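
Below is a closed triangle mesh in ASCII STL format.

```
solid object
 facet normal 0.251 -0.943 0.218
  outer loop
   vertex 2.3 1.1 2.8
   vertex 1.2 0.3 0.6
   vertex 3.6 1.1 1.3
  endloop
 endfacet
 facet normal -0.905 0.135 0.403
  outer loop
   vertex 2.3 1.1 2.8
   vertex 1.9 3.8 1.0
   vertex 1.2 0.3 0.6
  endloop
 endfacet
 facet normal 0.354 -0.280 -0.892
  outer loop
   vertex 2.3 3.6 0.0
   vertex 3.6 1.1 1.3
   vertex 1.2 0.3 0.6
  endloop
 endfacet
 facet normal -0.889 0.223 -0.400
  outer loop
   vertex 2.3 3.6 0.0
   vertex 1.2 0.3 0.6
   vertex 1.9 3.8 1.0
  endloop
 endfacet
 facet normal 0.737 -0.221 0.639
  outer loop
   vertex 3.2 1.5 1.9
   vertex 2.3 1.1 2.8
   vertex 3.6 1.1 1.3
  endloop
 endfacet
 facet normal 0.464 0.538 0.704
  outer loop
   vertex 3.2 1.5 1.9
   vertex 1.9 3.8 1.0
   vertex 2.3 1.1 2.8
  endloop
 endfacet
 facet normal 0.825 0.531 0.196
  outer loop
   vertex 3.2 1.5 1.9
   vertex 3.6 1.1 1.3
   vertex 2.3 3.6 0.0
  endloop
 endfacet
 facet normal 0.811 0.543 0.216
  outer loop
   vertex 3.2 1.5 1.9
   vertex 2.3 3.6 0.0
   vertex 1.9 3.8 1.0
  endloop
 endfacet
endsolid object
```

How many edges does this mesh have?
12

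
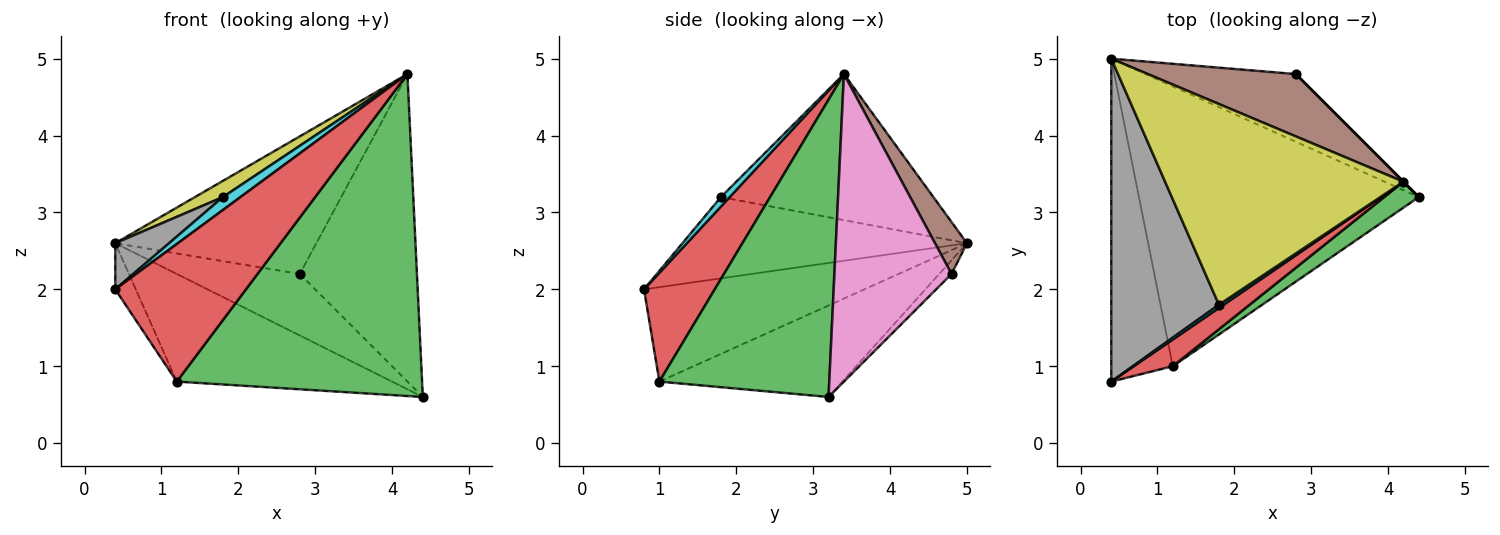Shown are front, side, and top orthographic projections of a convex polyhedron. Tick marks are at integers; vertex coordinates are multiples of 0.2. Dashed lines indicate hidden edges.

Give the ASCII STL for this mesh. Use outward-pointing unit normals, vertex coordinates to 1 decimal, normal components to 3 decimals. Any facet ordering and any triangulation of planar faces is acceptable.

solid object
 facet normal -0.292 0.343 -0.893
  outer loop
   vertex 1.2 1.0 0.8
   vertex 0.4 5.0 2.6
   vertex 4.4 3.2 0.6
  endloop
 endfacet
 facet normal -0.835 0.078 -0.544
  outer loop
   vertex 1.2 1.0 0.8
   vertex 0.4 0.8 2.0
   vertex 0.4 5.0 2.6
  endloop
 endfacet
 facet normal 0.568 -0.820 0.066
  outer loop
   vertex 1.2 1.0 0.8
   vertex 4.4 3.2 0.6
   vertex 4.2 3.4 4.8
  endloop
 endfacet
 facet normal 0.469 -0.867 0.168
  outer loop
   vertex 1.2 1.0 0.8
   vertex 4.2 3.4 4.8
   vertex 0.4 0.8 2.0
  endloop
 endfacet
 facet normal -0.067 0.671 -0.738
  outer loop
   vertex 2.8 4.8 2.2
   vertex 4.4 3.2 0.6
   vertex 0.4 5.0 2.6
  endloop
 endfacet
 facet normal 0.143 0.902 0.408
  outer loop
   vertex 2.8 4.8 2.2
   vertex 0.4 5.0 2.6
   vertex 4.2 3.4 4.8
  endloop
 endfacet
 facet normal 0.707 0.707 0.000
  outer loop
   vertex 2.8 4.8 2.2
   vertex 4.2 3.4 4.8
   vertex 4.4 3.2 0.6
  endloop
 endfacet
 facet normal -0.599 -0.113 0.793
  outer loop
   vertex 1.8 1.8 3.2
   vertex 0.4 5.0 2.6
   vertex 0.4 0.8 2.0
  endloop
 endfacet
 facet normal -0.521 -0.069 0.851
  outer loop
   vertex 1.8 1.8 3.2
   vertex 4.2 3.4 4.8
   vertex 0.4 5.0 2.6
  endloop
 endfacet
 facet normal 0.436 -0.873 0.218
  outer loop
   vertex 1.8 1.8 3.2
   vertex 0.4 0.8 2.0
   vertex 4.2 3.4 4.8
  endloop
 endfacet
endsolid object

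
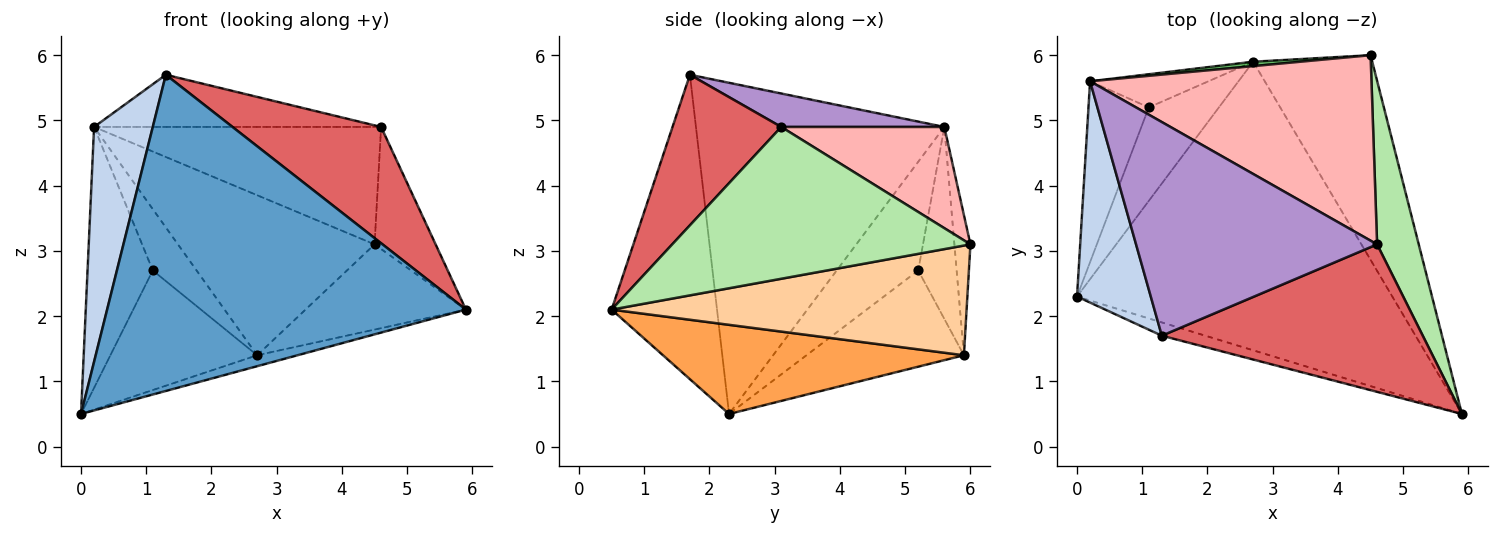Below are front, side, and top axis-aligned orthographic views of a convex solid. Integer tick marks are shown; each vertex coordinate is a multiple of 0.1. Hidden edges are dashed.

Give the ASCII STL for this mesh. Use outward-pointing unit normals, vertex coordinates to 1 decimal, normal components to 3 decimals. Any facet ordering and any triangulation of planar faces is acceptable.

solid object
 facet normal -0.282 -0.959 -0.040
  outer loop
   vertex 1.3 1.7 5.7
   vertex 0.0 2.3 0.5
   vertex 5.9 0.5 2.1
  endloop
 endfacet
 facet normal -0.951 -0.225 0.212
  outer loop
   vertex 0.2 5.6 4.9
   vertex 0.0 2.3 0.5
   vertex 1.3 1.7 5.7
  endloop
 endfacet
 facet normal 0.272 0.036 -0.962
  outer loop
   vertex 2.7 5.9 1.4
   vertex 5.9 0.5 2.1
   vertex 0.0 2.3 0.5
  endloop
 endfacet
 facet normal 0.648 0.293 -0.703
  outer loop
   vertex 2.7 5.9 1.4
   vertex 4.5 6.0 3.1
   vertex 5.9 0.5 2.1
  endloop
 endfacet
 facet normal -0.081 0.996 0.027
  outer loop
   vertex 2.7 5.9 1.4
   vertex 0.2 5.6 4.9
   vertex 4.5 6.0 3.1
  endloop
 endfacet
 facet normal 0.946 0.194 0.259
  outer loop
   vertex 4.6 3.1 4.9
   vertex 5.9 0.5 2.1
   vertex 4.5 6.0 3.1
  endloop
 endfacet
 facet normal 0.413 -0.564 0.715
  outer loop
   vertex 4.6 3.1 4.9
   vertex 1.3 1.7 5.7
   vertex 5.9 0.5 2.1
  endloop
 endfacet
 facet normal 0.291 0.512 0.808
  outer loop
   vertex 4.6 3.1 4.9
   vertex 4.5 6.0 3.1
   vertex 0.2 5.6 4.9
  endloop
 endfacet
 facet normal 0.134 0.235 0.963
  outer loop
   vertex 4.6 3.1 4.9
   vertex 0.2 5.6 4.9
   vertex 1.3 1.7 5.7
  endloop
 endfacet
 facet normal -0.717 0.573 -0.397
  outer loop
   vertex 1.1 5.2 2.7
   vertex 0.0 2.3 0.5
   vertex 0.2 5.6 4.9
  endloop
 endfacet
 facet normal -0.645 0.602 -0.470
  outer loop
   vertex 1.1 5.2 2.7
   vertex 2.7 5.9 1.4
   vertex 0.0 2.3 0.5
  endloop
 endfacet
 facet normal -0.611 0.697 -0.376
  outer loop
   vertex 1.1 5.2 2.7
   vertex 0.2 5.6 4.9
   vertex 2.7 5.9 1.4
  endloop
 endfacet
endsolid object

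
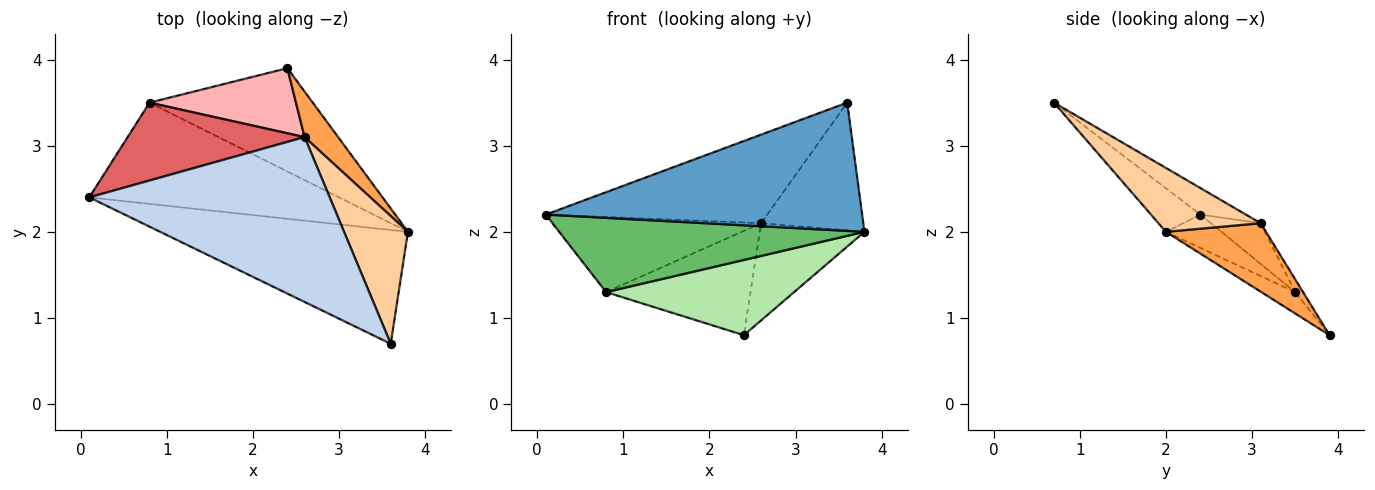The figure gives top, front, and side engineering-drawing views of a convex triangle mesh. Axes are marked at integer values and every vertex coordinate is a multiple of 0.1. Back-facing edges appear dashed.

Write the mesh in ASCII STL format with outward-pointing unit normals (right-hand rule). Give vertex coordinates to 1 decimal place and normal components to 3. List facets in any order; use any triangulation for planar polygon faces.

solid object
 facet normal -0.116 -0.743 -0.659
  outer loop
   vertex 3.6 0.7 3.5
   vertex 0.1 2.4 2.2
   vertex 3.8 2.0 2.0
  endloop
 endfacet
 facet normal -0.097 0.471 0.877
  outer loop
   vertex 2.6 3.1 2.1
   vertex 0.1 2.4 2.2
   vertex 3.6 0.7 3.5
  endloop
 endfacet
 facet normal 0.654 0.685 0.321
  outer loop
   vertex 2.6 3.1 2.1
   vertex 3.8 2.0 2.0
   vertex 2.4 3.9 0.8
  endloop
 endfacet
 facet normal 0.577 0.577 0.577
  outer loop
   vertex 2.6 3.1 2.1
   vertex 3.6 0.7 3.5
   vertex 3.8 2.0 2.0
  endloop
 endfacet
 facet normal -0.107 -0.588 -0.802
  outer loop
   vertex 0.8 3.5 1.3
   vertex 3.8 2.0 2.0
   vertex 0.1 2.4 2.2
  endloop
 endfacet
 facet normal -0.105 -0.585 -0.804
  outer loop
   vertex 0.8 3.5 1.3
   vertex 2.4 3.9 0.8
   vertex 3.8 2.0 2.0
  endloop
 endfacet
 facet normal -0.163 0.685 0.710
  outer loop
   vertex 0.8 3.5 1.3
   vertex 0.1 2.4 2.2
   vertex 2.6 3.1 2.1
  endloop
 endfacet
 facet normal -0.047 0.848 0.529
  outer loop
   vertex 0.8 3.5 1.3
   vertex 2.6 3.1 2.1
   vertex 2.4 3.9 0.8
  endloop
 endfacet
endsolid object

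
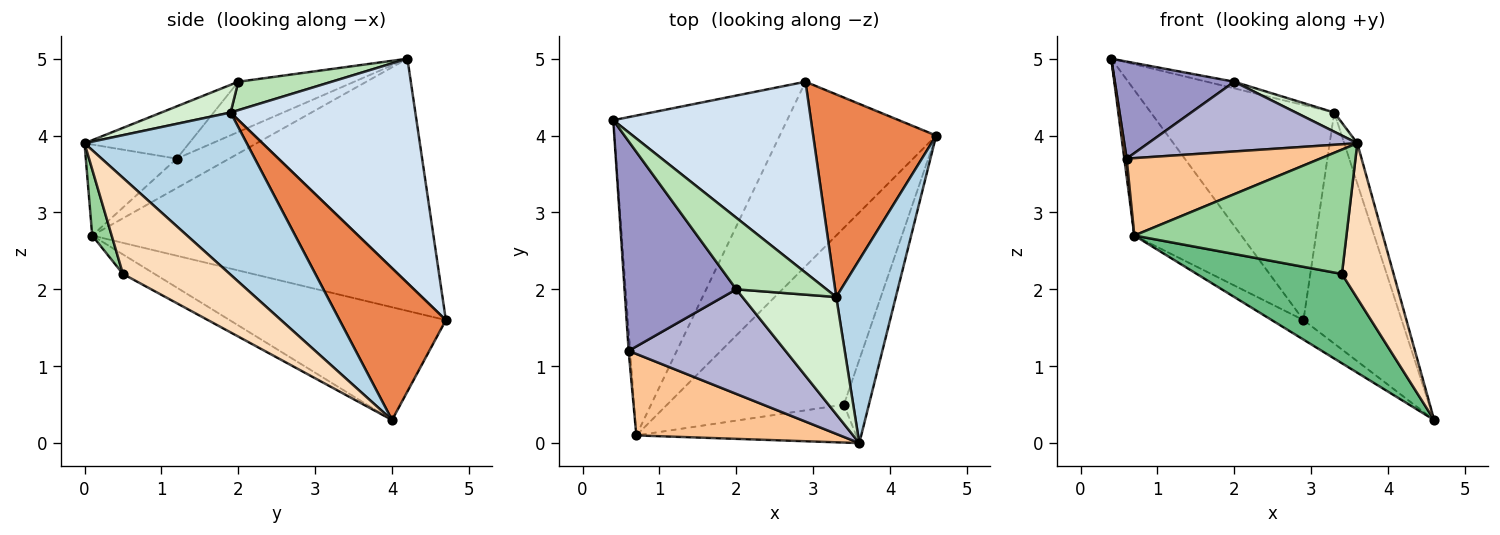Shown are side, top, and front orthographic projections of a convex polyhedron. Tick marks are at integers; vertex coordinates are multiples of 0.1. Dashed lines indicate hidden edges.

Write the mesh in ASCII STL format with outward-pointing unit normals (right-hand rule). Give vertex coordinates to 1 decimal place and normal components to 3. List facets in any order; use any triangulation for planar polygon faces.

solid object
 facet normal -0.797 0.250 -0.549
  outer loop
   vertex 0.7 0.1 2.7
   vertex 0.4 4.2 5.0
   vertex 2.9 4.7 1.6
  endloop
 endfacet
 facet normal -0.583 0.085 -0.808
  outer loop
   vertex 0.7 0.1 2.7
   vertex 2.9 4.7 1.6
   vertex 4.6 4.0 0.3
  endloop
 endfacet
 facet normal 0.936 0.075 0.344
  outer loop
   vertex 3.3 1.9 4.3
   vertex 3.6 0.0 3.9
   vertex 4.6 4.0 0.3
  endloop
 endfacet
 facet normal 0.602 0.597 0.530
  outer loop
   vertex 3.3 1.9 4.3
   vertex 2.9 4.7 1.6
   vertex 0.4 4.2 5.0
  endloop
 endfacet
 facet normal 0.631 0.583 0.511
  outer loop
   vertex 3.3 1.9 4.3
   vertex 4.6 4.0 0.3
   vertex 2.9 4.7 1.6
  endloop
 endfacet
 facet normal -0.998 -0.044 -0.051
  outer loop
   vertex 0.6 1.2 3.7
   vertex 0.4 4.2 5.0
   vertex 0.7 0.1 2.7
  endloop
 endfacet
 facet normal -0.308 -0.655 0.690
  outer loop
   vertex 0.6 1.2 3.7
   vertex 0.7 0.1 2.7
   vertex 3.6 0.0 3.9
  endloop
 endfacet
 facet normal 0.876 -0.424 -0.228
  outer loop
   vertex 3.4 0.5 2.2
   vertex 4.6 4.0 0.3
   vertex 3.6 0.0 3.9
  endloop
 endfacet
 facet normal -0.098 -0.449 -0.888
  outer loop
   vertex 3.4 0.5 2.2
   vertex 0.7 0.1 2.7
   vertex 4.6 4.0 0.3
  endloop
 endfacet
 facet normal 0.087 -0.953 -0.291
  outer loop
   vertex 3.4 0.5 2.2
   vertex 3.6 0.0 3.9
   vertex 0.7 0.1 2.7
  endloop
 endfacet
 facet normal 0.299 0.088 0.950
  outer loop
   vertex 2.0 2.0 4.7
   vertex 3.3 1.9 4.3
   vertex 0.4 4.2 5.0
  endloop
 endfacet
 facet normal 0.280 -0.155 0.947
  outer loop
   vertex 2.0 2.0 4.7
   vertex 3.6 0.0 3.9
   vertex 3.3 1.9 4.3
  endloop
 endfacet
 facet normal -0.378 -0.389 0.840
  outer loop
   vertex 2.0 2.0 4.7
   vertex 0.4 4.2 5.0
   vertex 0.6 1.2 3.7
  endloop
 endfacet
 facet normal -0.267 -0.535 0.802
  outer loop
   vertex 2.0 2.0 4.7
   vertex 0.6 1.2 3.7
   vertex 3.6 0.0 3.9
  endloop
 endfacet
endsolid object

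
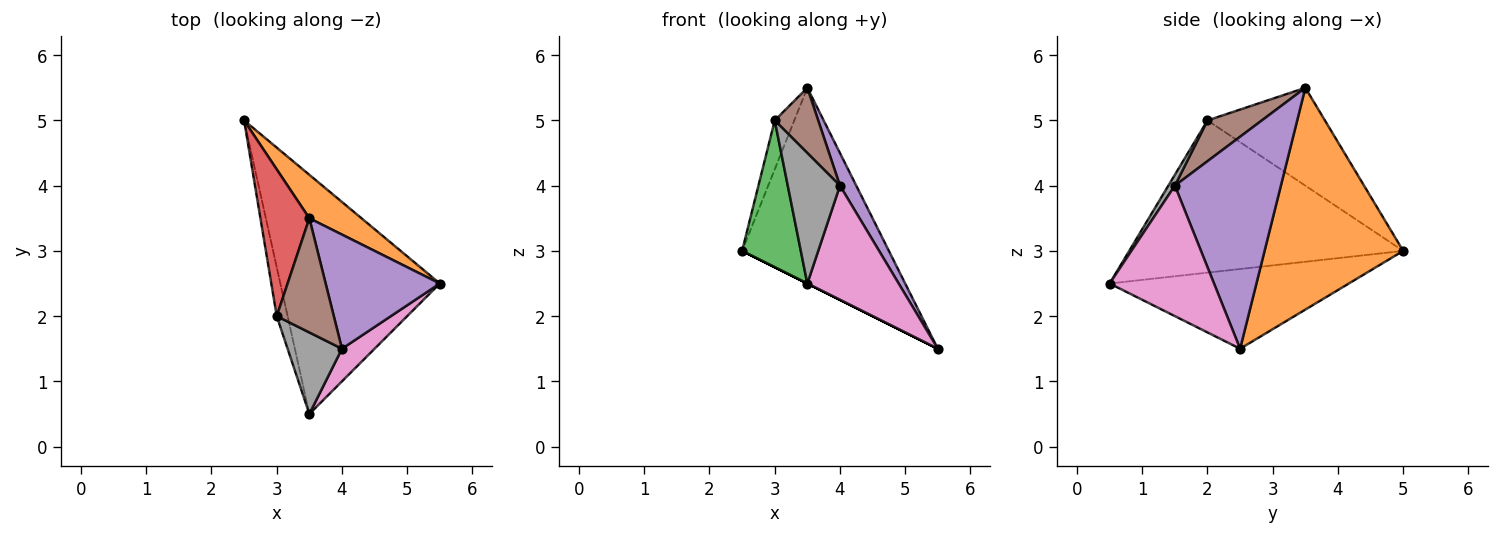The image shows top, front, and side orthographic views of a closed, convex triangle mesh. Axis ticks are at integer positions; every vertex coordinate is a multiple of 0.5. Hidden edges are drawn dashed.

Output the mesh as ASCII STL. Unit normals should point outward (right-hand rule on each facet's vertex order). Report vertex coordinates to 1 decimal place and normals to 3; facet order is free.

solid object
 facet normal -0.447 0.000 -0.894
  outer loop
   vertex 3.5 0.5 2.5
   vertex 2.5 5.0 3.0
   vertex 5.5 2.5 1.5
  endloop
 endfacet
 facet normal 0.678 0.718 0.159
  outer loop
   vertex 3.5 3.5 5.5
   vertex 5.5 2.5 1.5
   vertex 2.5 5.0 3.0
  endloop
 endfacet
 facet normal -0.975 -0.209 -0.070
  outer loop
   vertex 3.0 2.0 5.0
   vertex 2.5 5.0 3.0
   vertex 3.5 0.5 2.5
  endloop
 endfacet
 facet normal -0.885 0.147 0.442
  outer loop
   vertex 3.0 2.0 5.0
   vertex 3.5 3.5 5.5
   vertex 2.5 5.0 3.0
  endloop
 endfacet
 facet normal 0.873 -0.134 0.470
  outer loop
   vertex 4.0 1.5 4.0
   vertex 5.5 2.5 1.5
   vertex 3.5 3.5 5.5
  endloop
 endfacet
 facet normal 0.527 -0.422 0.738
  outer loop
   vertex 4.0 1.5 4.0
   vertex 3.5 3.5 5.5
   vertex 3.0 2.0 5.0
  endloop
 endfacet
 facet normal 0.740 -0.647 0.185
  outer loop
   vertex 4.0 1.5 4.0
   vertex 3.5 0.5 2.5
   vertex 5.5 2.5 1.5
  endloop
 endfacet
 facet normal 0.105 -0.843 0.527
  outer loop
   vertex 4.0 1.5 4.0
   vertex 3.0 2.0 5.0
   vertex 3.5 0.5 2.5
  endloop
 endfacet
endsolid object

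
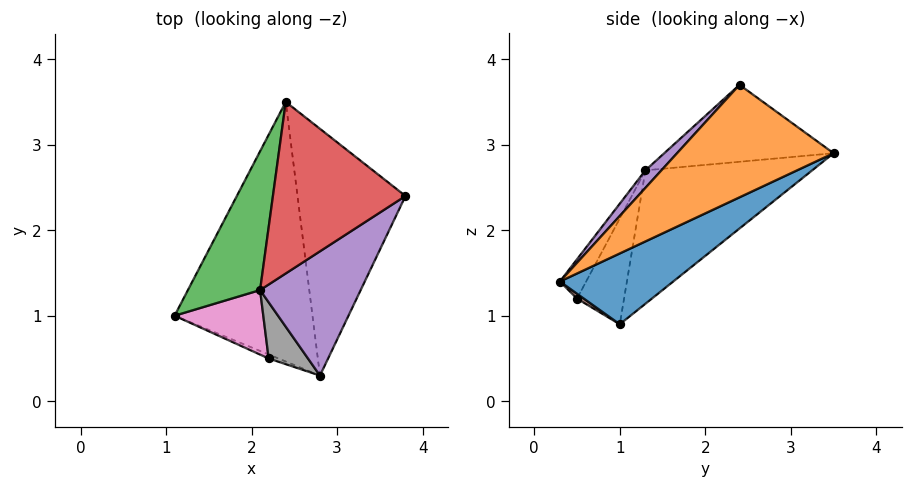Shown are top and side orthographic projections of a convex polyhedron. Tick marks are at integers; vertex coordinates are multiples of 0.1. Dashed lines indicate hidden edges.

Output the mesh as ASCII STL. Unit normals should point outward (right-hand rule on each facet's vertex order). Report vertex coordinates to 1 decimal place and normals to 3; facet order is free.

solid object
 facet normal 0.413 0.428 -0.804
  outer loop
   vertex 2.8 0.3 1.4
   vertex 1.1 1.0 0.9
   vertex 2.4 3.5 2.9
  endloop
 endfacet
 facet normal 0.666 0.383 -0.640
  outer loop
   vertex 2.8 0.3 1.4
   vertex 2.4 3.5 2.9
   vertex 3.8 2.4 3.7
  endloop
 endfacet
 facet normal -0.877 0.076 0.474
  outer loop
   vertex 2.1 1.3 2.7
   vertex 2.4 3.5 2.9
   vertex 1.1 1.0 0.9
  endloop
 endfacet
 facet normal -0.502 -0.010 0.865
  outer loop
   vertex 2.1 1.3 2.7
   vertex 3.8 2.4 3.7
   vertex 2.4 3.5 2.9
  endloop
 endfacet
 facet normal 0.112 -0.758 0.643
  outer loop
   vertex 2.1 1.3 2.7
   vertex 2.8 0.3 1.4
   vertex 3.8 2.4 3.7
  endloop
 endfacet
 facet normal 0.408 0.408 -0.816
  outer loop
   vertex 2.2 0.5 1.2
   vertex 1.1 1.0 0.9
   vertex 2.8 0.3 1.4
  endloop
 endfacet
 facet normal -0.467 -0.793 0.392
  outer loop
   vertex 2.2 0.5 1.2
   vertex 2.1 1.3 2.7
   vertex 1.1 1.0 0.9
  endloop
 endfacet
 facet normal -0.408 -0.816 0.408
  outer loop
   vertex 2.2 0.5 1.2
   vertex 2.8 0.3 1.4
   vertex 2.1 1.3 2.7
  endloop
 endfacet
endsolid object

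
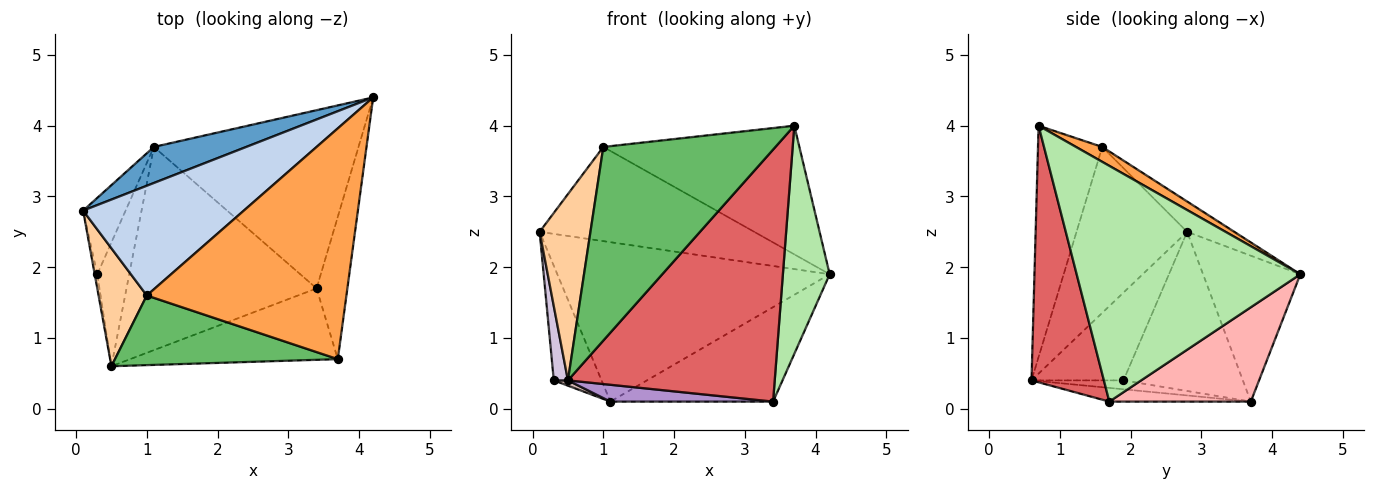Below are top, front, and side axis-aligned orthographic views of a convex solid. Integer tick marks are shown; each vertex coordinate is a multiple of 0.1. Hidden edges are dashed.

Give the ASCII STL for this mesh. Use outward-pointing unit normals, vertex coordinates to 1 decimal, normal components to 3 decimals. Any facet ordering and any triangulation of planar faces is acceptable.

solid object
 facet normal -0.329 0.921 0.208
  outer loop
   vertex 1.1 3.7 0.1
   vertex 0.1 2.8 2.5
   vertex 4.2 4.4 1.9
  endloop
 endfacet
 facet normal -0.142 0.645 0.751
  outer loop
   vertex 1.0 1.6 3.7
   vertex 4.2 4.4 1.9
   vertex 0.1 2.8 2.5
  endloop
 endfacet
 facet normal 0.065 0.486 0.872
  outer loop
   vertex 1.0 1.6 3.7
   vertex 3.7 0.7 4.0
   vertex 4.2 4.4 1.9
  endloop
 endfacet
 facet normal -0.879 -0.404 0.255
  outer loop
   vertex 1.0 1.6 3.7
   vertex 0.1 2.8 2.5
   vertex 0.5 0.6 0.4
  endloop
 endfacet
 facet normal -0.331 -0.888 0.319
  outer loop
   vertex 1.0 1.6 3.7
   vertex 0.5 0.6 0.4
   vertex 3.7 0.7 4.0
  endloop
 endfacet
 facet normal 0.971 -0.203 -0.127
  outer loop
   vertex 3.4 1.7 0.1
   vertex 4.2 4.4 1.9
   vertex 3.7 0.7 4.0
  endloop
 endfacet
 facet normal 0.319 -0.912 -0.258
  outer loop
   vertex 3.4 1.7 0.1
   vertex 3.7 0.7 4.0
   vertex 0.5 0.6 0.4
  endloop
 endfacet
 facet normal 0.377 0.434 -0.818
  outer loop
   vertex 3.4 1.7 0.1
   vertex 1.1 3.7 0.1
   vertex 4.2 4.4 1.9
  endloop
 endfacet
 facet normal -0.072 -0.082 -0.994
  outer loop
   vertex 3.4 1.7 0.1
   vertex 0.5 0.6 0.4
   vertex 1.1 3.7 0.1
  endloop
 endfacet
 facet normal -0.988 -0.152 -0.029
  outer loop
   vertex 0.3 1.9 0.4
   vertex 0.5 0.6 0.4
   vertex 0.1 2.8 2.5
  endloop
 endfacet
 facet normal -0.901 0.361 -0.240
  outer loop
   vertex 0.3 1.9 0.4
   vertex 0.1 2.8 2.5
   vertex 1.1 3.7 0.1
  endloop
 endfacet
 facet normal -0.268 -0.041 -0.963
  outer loop
   vertex 0.3 1.9 0.4
   vertex 1.1 3.7 0.1
   vertex 0.5 0.6 0.4
  endloop
 endfacet
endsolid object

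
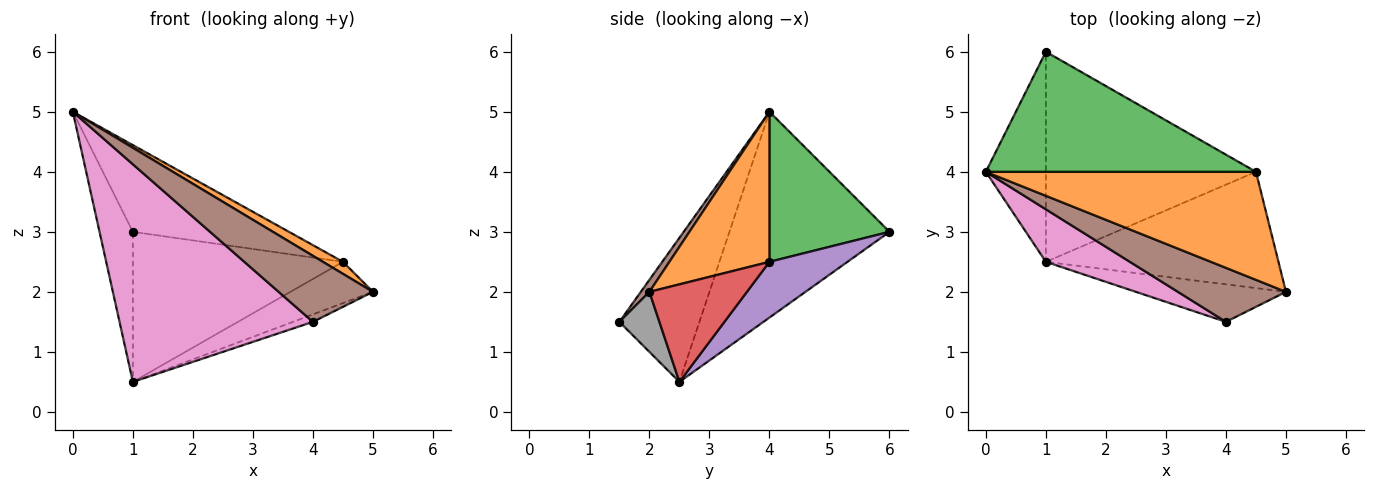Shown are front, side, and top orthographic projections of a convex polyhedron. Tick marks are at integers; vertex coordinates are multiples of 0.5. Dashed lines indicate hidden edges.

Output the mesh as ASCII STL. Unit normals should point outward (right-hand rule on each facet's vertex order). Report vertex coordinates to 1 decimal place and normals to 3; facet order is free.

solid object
 facet normal -0.941 0.196 -0.275
  outer loop
   vertex 1.0 2.5 0.5
   vertex 0.0 4.0 5.0
   vertex 1.0 6.0 3.0
  endloop
 endfacet
 facet normal 0.483 -0.097 0.870
  outer loop
   vertex 4.5 4.0 2.5
   vertex 0.0 4.0 5.0
   vertex 5.0 2.0 2.0
  endloop
 endfacet
 facet normal 0.411 0.534 0.739
  outer loop
   vertex 4.5 4.0 2.5
   vertex 1.0 6.0 3.0
   vertex 0.0 4.0 5.0
  endloop
 endfacet
 facet normal 0.368 0.311 -0.876
  outer loop
   vertex 4.5 4.0 2.5
   vertex 5.0 2.0 2.0
   vertex 1.0 2.5 0.5
  endloop
 endfacet
 facet normal 0.211 0.568 -0.795
  outer loop
   vertex 4.5 4.0 2.5
   vertex 1.0 2.5 0.5
   vertex 1.0 6.0 3.0
  endloop
 endfacet
 facet normal 0.070 -0.772 0.632
  outer loop
   vertex 4.0 1.5 1.5
   vertex 5.0 2.0 2.0
   vertex 0.0 4.0 5.0
  endloop
 endfacet
 facet normal -0.373 -0.902 0.218
  outer loop
   vertex 4.0 1.5 1.5
   vertex 0.0 4.0 5.0
   vertex 1.0 2.5 0.5
  endloop
 endfacet
 facet normal 0.365 0.183 -0.913
  outer loop
   vertex 4.0 1.5 1.5
   vertex 1.0 2.5 0.5
   vertex 5.0 2.0 2.0
  endloop
 endfacet
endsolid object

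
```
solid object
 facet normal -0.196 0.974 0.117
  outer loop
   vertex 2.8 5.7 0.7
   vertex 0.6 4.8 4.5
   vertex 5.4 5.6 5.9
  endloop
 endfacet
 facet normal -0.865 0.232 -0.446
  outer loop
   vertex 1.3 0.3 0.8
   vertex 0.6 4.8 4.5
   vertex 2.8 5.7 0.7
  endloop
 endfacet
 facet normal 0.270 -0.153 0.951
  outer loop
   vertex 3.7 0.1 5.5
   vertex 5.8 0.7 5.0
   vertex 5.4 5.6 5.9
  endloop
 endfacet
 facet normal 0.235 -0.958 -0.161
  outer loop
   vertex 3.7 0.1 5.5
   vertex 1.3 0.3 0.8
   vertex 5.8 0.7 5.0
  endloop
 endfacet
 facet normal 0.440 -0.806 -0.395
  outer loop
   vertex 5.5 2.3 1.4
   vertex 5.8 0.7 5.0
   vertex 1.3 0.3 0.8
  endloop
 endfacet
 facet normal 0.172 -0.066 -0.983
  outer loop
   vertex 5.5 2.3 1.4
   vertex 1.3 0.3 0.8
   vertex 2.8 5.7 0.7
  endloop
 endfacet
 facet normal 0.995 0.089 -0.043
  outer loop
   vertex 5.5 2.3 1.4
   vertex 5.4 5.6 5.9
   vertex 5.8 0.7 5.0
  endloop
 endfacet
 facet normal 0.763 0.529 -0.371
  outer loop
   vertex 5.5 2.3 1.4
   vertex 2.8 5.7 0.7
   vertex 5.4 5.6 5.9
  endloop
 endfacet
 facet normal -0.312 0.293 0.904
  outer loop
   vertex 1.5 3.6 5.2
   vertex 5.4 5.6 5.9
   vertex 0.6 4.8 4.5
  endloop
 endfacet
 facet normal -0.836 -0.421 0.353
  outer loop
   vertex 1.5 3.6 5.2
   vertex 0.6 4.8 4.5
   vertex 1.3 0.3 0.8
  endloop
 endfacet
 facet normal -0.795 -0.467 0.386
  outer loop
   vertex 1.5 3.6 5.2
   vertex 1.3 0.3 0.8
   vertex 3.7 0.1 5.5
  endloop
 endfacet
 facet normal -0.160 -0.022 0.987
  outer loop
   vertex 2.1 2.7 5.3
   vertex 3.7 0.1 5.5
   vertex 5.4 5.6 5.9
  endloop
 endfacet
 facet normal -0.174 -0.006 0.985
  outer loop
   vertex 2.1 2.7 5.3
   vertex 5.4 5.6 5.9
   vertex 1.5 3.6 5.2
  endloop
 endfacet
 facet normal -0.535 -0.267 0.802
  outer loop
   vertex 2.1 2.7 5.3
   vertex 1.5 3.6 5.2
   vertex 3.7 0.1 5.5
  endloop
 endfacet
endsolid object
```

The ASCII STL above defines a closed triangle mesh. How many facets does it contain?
14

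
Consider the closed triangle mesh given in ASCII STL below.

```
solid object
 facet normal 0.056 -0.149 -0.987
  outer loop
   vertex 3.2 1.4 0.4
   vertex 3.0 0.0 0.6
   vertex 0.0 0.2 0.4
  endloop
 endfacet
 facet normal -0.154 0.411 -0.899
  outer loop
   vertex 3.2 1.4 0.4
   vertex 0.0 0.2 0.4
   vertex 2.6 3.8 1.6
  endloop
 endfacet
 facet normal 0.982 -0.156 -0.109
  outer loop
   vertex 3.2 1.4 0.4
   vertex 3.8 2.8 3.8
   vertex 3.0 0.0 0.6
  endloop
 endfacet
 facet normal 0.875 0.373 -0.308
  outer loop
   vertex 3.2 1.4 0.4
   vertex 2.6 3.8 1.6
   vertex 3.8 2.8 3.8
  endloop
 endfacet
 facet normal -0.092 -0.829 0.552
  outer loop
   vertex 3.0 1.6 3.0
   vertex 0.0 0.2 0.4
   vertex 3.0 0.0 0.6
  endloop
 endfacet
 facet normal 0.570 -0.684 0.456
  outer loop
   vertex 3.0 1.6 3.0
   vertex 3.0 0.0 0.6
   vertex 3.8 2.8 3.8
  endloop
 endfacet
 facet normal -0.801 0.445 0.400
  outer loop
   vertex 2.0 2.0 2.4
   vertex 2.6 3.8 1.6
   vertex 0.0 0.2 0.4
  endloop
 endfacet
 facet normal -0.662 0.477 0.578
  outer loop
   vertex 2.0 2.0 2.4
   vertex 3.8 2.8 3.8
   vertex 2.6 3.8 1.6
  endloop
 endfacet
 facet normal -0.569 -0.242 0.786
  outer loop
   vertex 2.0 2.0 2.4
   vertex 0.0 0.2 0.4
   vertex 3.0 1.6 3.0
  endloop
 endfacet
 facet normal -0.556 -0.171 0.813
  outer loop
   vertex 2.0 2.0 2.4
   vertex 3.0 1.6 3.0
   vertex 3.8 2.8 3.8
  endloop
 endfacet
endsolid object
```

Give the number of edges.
15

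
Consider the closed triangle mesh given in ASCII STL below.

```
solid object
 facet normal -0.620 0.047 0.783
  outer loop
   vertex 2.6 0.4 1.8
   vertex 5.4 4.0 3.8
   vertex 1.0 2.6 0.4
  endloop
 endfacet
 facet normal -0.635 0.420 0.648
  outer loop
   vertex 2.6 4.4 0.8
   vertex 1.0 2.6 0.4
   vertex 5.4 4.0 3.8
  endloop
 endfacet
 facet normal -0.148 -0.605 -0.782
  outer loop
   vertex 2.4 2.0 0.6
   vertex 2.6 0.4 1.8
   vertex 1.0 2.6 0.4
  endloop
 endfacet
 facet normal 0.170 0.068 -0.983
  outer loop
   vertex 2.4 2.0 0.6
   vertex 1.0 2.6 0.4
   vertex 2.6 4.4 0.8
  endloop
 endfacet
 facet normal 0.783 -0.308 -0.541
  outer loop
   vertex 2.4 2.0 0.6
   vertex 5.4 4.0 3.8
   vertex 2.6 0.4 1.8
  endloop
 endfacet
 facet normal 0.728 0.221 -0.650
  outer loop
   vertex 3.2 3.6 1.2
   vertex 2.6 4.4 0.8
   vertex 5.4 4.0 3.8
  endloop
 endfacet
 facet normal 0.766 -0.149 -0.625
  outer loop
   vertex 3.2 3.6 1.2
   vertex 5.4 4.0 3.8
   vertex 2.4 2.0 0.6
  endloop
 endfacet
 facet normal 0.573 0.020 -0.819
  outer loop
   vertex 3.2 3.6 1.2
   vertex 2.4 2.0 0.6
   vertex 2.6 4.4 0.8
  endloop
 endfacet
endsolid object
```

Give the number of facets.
8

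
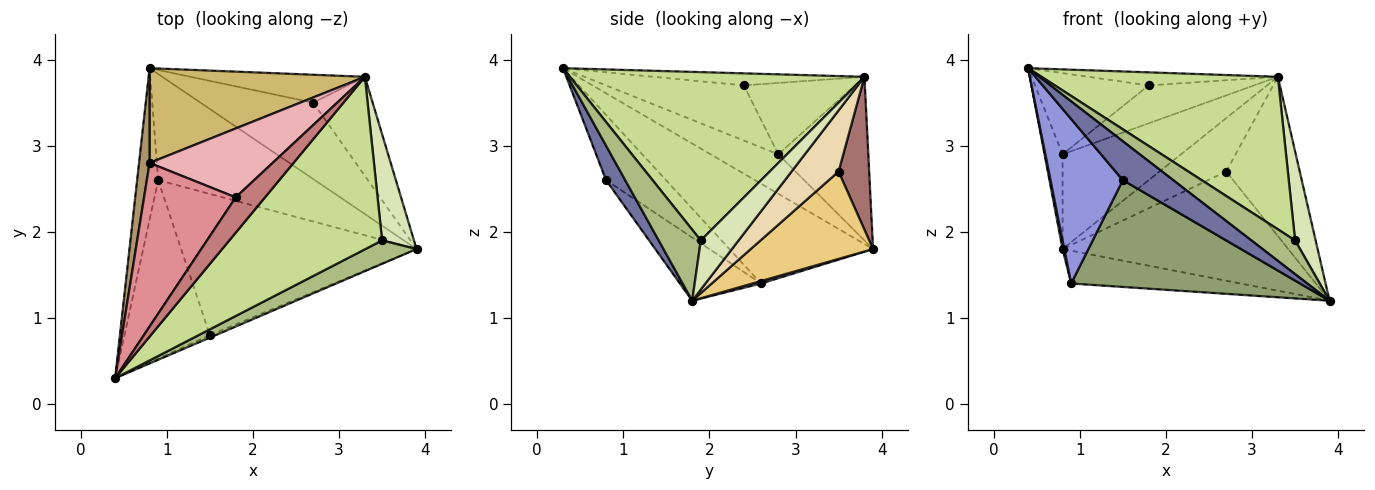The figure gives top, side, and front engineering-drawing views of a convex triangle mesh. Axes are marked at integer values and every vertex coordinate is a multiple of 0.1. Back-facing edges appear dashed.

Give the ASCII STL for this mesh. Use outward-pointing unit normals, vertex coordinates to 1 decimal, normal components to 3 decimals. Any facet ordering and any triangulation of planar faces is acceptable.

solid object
 facet normal 0.354 -0.933 -0.059
  outer loop
   vertex 1.5 0.8 2.6
   vertex 3.9 1.8 1.2
   vertex 0.4 0.3 3.9
  endloop
 endfacet
 facet normal -0.978 -0.012 -0.206
  outer loop
   vertex 0.9 2.6 1.4
   vertex 0.4 0.3 3.9
   vertex 0.8 3.9 1.8
  endloop
 endfacet
 facet normal -0.489 -0.591 -0.641
  outer loop
   vertex 0.9 2.6 1.4
   vertex 1.5 0.8 2.6
   vertex 0.4 0.3 3.9
  endloop
 endfacet
 facet normal 0.015 0.295 -0.955
  outer loop
   vertex 0.9 2.6 1.4
   vertex 0.8 3.9 1.8
   vertex 3.9 1.8 1.2
  endloop
 endfacet
 facet normal -0.209 -0.590 -0.780
  outer loop
   vertex 0.9 2.6 1.4
   vertex 3.9 1.8 1.2
   vertex 1.5 0.8 2.6
  endloop
 endfacet
 facet normal 0.621 -0.644 0.447
  outer loop
   vertex 3.5 1.9 1.9
   vertex 0.4 0.3 3.9
   vertex 3.9 1.8 1.2
  endloop
 endfacet
 facet normal 0.636 -0.511 0.578
  outer loop
   vertex 3.5 1.9 1.9
   vertex 3.3 3.8 3.8
   vertex 0.4 0.3 3.9
  endloop
 endfacet
 facet normal 0.763 -0.415 0.495
  outer loop
   vertex 3.5 1.9 1.9
   vertex 3.9 1.8 1.2
   vertex 3.3 3.8 3.8
  endloop
 endfacet
 facet normal -0.936 0.250 0.250
  outer loop
   vertex 0.8 2.8 2.9
   vertex 0.8 3.9 1.8
   vertex 0.4 0.3 3.9
  endloop
 endfacet
 facet normal -0.473 0.623 0.623
  outer loop
   vertex 0.8 2.8 2.9
   vertex 3.3 3.8 3.8
   vertex 0.8 3.9 1.8
  endloop
 endfacet
 facet normal 0.406 0.749 -0.524
  outer loop
   vertex 2.7 3.5 2.7
   vertex 3.9 1.8 1.2
   vertex 0.8 3.9 1.8
  endloop
 endfacet
 facet normal 0.477 0.746 -0.464
  outer loop
   vertex 2.7 3.5 2.7
   vertex 3.3 3.8 3.8
   vertex 3.9 1.8 1.2
  endloop
 endfacet
 facet normal 0.376 0.821 -0.429
  outer loop
   vertex 2.7 3.5 2.7
   vertex 0.8 3.9 1.8
   vertex 3.3 3.8 3.8
  endloop
 endfacet
 facet normal -0.360 0.324 0.875
  outer loop
   vertex 1.8 2.4 3.7
   vertex 0.4 0.3 3.9
   vertex 3.3 3.8 3.8
  endloop
 endfacet
 facet normal -0.474 0.391 0.789
  outer loop
   vertex 1.8 2.4 3.7
   vertex 0.8 2.8 2.9
   vertex 0.4 0.3 3.9
  endloop
 endfacet
 facet normal -0.453 0.430 0.781
  outer loop
   vertex 1.8 2.4 3.7
   vertex 3.3 3.8 3.8
   vertex 0.8 2.8 2.9
  endloop
 endfacet
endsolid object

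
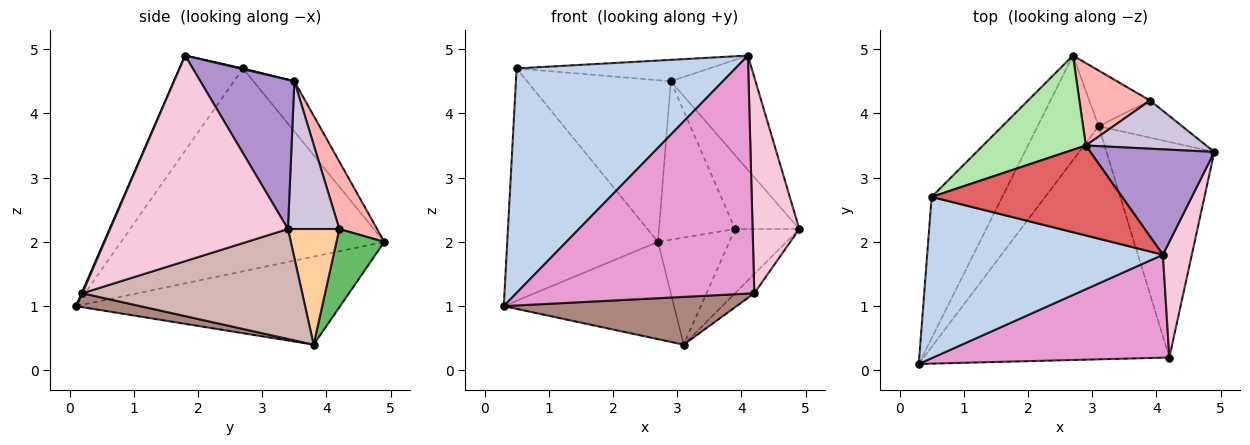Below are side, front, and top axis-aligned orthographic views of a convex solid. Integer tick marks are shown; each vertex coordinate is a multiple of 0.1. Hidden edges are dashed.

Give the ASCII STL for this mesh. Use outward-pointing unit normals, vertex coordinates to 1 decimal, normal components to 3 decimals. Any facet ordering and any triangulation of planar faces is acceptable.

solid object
 facet normal -0.831 0.476 -0.289
  outer loop
   vertex 0.5 2.7 4.7
   vertex 2.7 4.9 2.0
   vertex 0.3 0.1 1.0
  endloop
 endfacet
 facet normal -0.229 -0.791 0.568
  outer loop
   vertex 0.5 2.7 4.7
   vertex 0.3 0.1 1.0
   vertex 4.1 1.8 4.9
  endloop
 endfacet
 facet normal -0.726 0.468 -0.503
  outer loop
   vertex 3.1 3.8 0.4
   vertex 0.3 0.1 1.0
   vertex 2.7 4.9 2.0
  endloop
 endfacet
 facet normal 0.569 0.712 -0.411
  outer loop
   vertex 3.9 4.2 2.2
   vertex 4.9 3.4 2.2
   vertex 3.1 3.8 0.4
  endloop
 endfacet
 facet normal 0.511 0.763 -0.397
  outer loop
   vertex 3.9 4.2 2.2
   vertex 3.1 3.8 0.4
   vertex 2.7 4.9 2.0
  endloop
 endfacet
 facet normal -0.239 0.839 0.489
  outer loop
   vertex 2.9 3.5 4.5
   vertex 2.7 4.9 2.0
   vertex 0.5 2.7 4.7
  endloop
 endfacet
 facet normal 0.004 0.232 0.973
  outer loop
   vertex 2.9 3.5 4.5
   vertex 0.5 2.7 4.7
   vertex 4.1 1.8 4.9
  endloop
 endfacet
 facet normal 0.403 0.812 0.422
  outer loop
   vertex 2.9 3.5 4.5
   vertex 3.9 4.2 2.2
   vertex 2.7 4.9 2.0
  endloop
 endfacet
 facet normal 0.632 0.570 0.525
  outer loop
   vertex 2.9 3.5 4.5
   vertex 4.1 1.8 4.9
   vertex 4.9 3.4 2.2
  endloop
 endfacet
 facet normal 0.557 0.696 0.454
  outer loop
   vertex 2.9 3.5 4.5
   vertex 4.9 3.4 2.2
   vertex 3.9 4.2 2.2
  endloop
 endfacet
 facet normal 0.055 -0.200 -0.978
  outer loop
   vertex 4.2 0.2 1.2
   vertex 0.3 0.1 1.0
   vertex 3.1 3.8 0.4
  endloop
 endfacet
 facet normal 0.713 0.062 -0.699
  outer loop
   vertex 4.2 0.2 1.2
   vertex 3.1 3.8 0.4
   vertex 4.9 3.4 2.2
  endloop
 endfacet
 facet normal 0.003 -0.918 0.397
  outer loop
   vertex 4.2 0.2 1.2
   vertex 4.1 1.8 4.9
   vertex 0.3 0.1 1.0
  endloop
 endfacet
 facet normal 0.958 -0.252 0.135
  outer loop
   vertex 4.2 0.2 1.2
   vertex 4.9 3.4 2.2
   vertex 4.1 1.8 4.9
  endloop
 endfacet
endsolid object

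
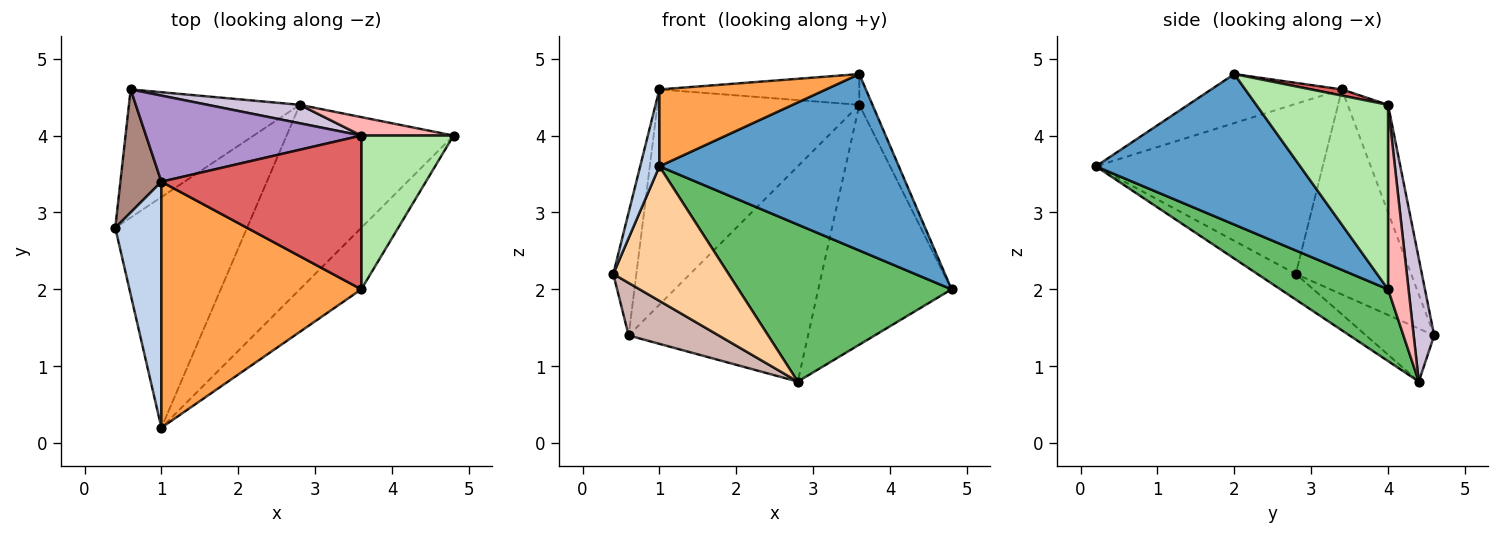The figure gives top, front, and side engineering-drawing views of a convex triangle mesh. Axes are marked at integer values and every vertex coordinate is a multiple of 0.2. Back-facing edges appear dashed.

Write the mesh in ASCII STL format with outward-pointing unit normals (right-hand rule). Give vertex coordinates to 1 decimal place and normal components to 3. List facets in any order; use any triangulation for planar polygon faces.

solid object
 facet normal 0.627 -0.735 -0.256
  outer loop
   vertex 3.6 2.0 4.8
   vertex 1.0 0.2 3.6
   vertex 4.8 4.0 2.0
  endloop
 endfacet
 facet normal -0.962 -0.082 0.261
  outer loop
   vertex 1.0 3.4 4.6
   vertex 0.4 2.8 2.2
   vertex 1.0 0.2 3.6
  endloop
 endfacet
 facet normal -0.228 -0.290 0.929
  outer loop
   vertex 1.0 3.4 4.6
   vertex 1.0 0.2 3.6
   vertex 3.6 2.0 4.8
  endloop
 endfacet
 facet normal -0.166 -0.497 -0.852
  outer loop
   vertex 2.8 4.4 0.8
   vertex 1.0 0.2 3.6
   vertex 0.4 2.8 2.2
  endloop
 endfacet
 facet normal 0.311 -0.616 -0.724
  outer loop
   vertex 2.8 4.4 0.8
   vertex 4.8 4.0 2.0
   vertex 1.0 0.2 3.6
  endloop
 endfacet
 facet normal 0.891 0.089 0.445
  outer loop
   vertex 3.6 4.0 4.4
   vertex 3.6 2.0 4.8
   vertex 4.8 4.0 2.0
  endloop
 endfacet
 facet normal 0.030 0.196 0.980
  outer loop
   vertex 3.6 4.0 4.4
   vertex 1.0 3.4 4.6
   vertex 3.6 2.0 4.8
  endloop
 endfacet
 facet normal 0.152 0.986 0.076
  outer loop
   vertex 3.6 4.0 4.4
   vertex 4.8 4.0 2.0
   vertex 2.8 4.4 0.8
  endloop
 endfacet
 facet normal -0.183 0.913 0.365
  outer loop
   vertex 0.6 4.6 1.4
   vertex 1.0 3.4 4.6
   vertex 3.6 4.0 4.4
  endloop
 endfacet
 facet normal 0.113 0.990 0.085
  outer loop
   vertex 0.6 4.6 1.4
   vertex 3.6 4.0 4.4
   vertex 2.8 4.4 0.8
  endloop
 endfacet
 facet normal -0.962 0.192 0.192
  outer loop
   vertex 0.6 4.6 1.4
   vertex 0.4 2.8 2.2
   vertex 1.0 3.4 4.6
  endloop
 endfacet
 facet normal -0.276 -0.365 -0.889
  outer loop
   vertex 0.6 4.6 1.4
   vertex 2.8 4.4 0.8
   vertex 0.4 2.8 2.2
  endloop
 endfacet
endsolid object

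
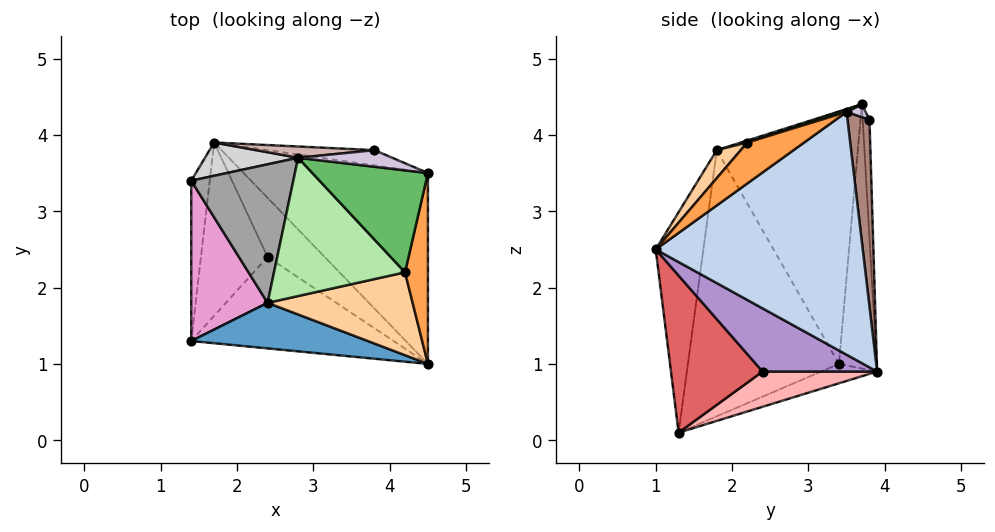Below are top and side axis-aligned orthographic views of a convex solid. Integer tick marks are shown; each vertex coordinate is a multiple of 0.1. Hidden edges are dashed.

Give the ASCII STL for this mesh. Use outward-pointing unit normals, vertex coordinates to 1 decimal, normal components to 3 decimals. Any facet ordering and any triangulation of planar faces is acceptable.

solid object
 facet normal -0.242 -0.951 0.194
  outer loop
   vertex 2.4 1.8 3.8
   vertex 1.4 1.3 0.1
   vertex 4.5 1.0 2.5
  endloop
 endfacet
 facet normal 0.730 0.399 -0.554
  outer loop
   vertex 1.7 3.9 0.9
   vertex 4.5 3.5 4.3
   vertex 4.5 1.0 2.5
  endloop
 endfacet
 facet normal 0.823 -0.332 0.461
  outer loop
   vertex 4.2 2.2 3.9
   vertex 4.5 1.0 2.5
   vertex 4.5 3.5 4.3
  endloop
 endfacet
 facet normal 0.128 -0.739 0.661
  outer loop
   vertex 4.2 2.2 3.9
   vertex 2.4 1.8 3.8
   vertex 4.5 1.0 2.5
  endloop
 endfacet
 facet normal 0.021 -0.298 0.954
  outer loop
   vertex 4.2 2.2 3.9
   vertex 4.5 3.5 4.3
   vertex 2.8 3.7 4.4
  endloop
 endfacet
 facet normal 0.015 -0.304 0.953
  outer loop
   vertex 4.2 2.2 3.9
   vertex 2.8 3.7 4.4
   vertex 2.4 1.8 3.8
  endloop
 endfacet
 facet normal 0.613 0.017 -0.790
  outer loop
   vertex 2.4 2.4 0.9
   vertex 4.5 1.0 2.5
   vertex 1.4 1.3 0.1
  endloop
 endfacet
 facet normal 0.457 0.213 -0.864
  outer loop
   vertex 2.4 2.4 0.9
   vertex 1.4 1.3 0.1
   vertex 1.7 3.9 0.9
  endloop
 endfacet
 facet normal 0.701 0.327 -0.634
  outer loop
   vertex 2.4 2.4 0.9
   vertex 1.7 3.9 0.9
   vertex 4.5 1.0 2.5
  endloop
 endfacet
 facet normal 0.113 0.541 0.834
  outer loop
   vertex 3.8 3.8 4.2
   vertex 2.8 3.7 4.4
   vertex 4.5 3.5 4.3
  endloop
 endfacet
 facet normal 0.411 0.881 -0.235
  outer loop
   vertex 3.8 3.8 4.2
   vertex 4.5 3.5 4.3
   vertex 1.7 3.9 0.9
  endloop
 endfacet
 facet normal -0.083 0.993 0.083
  outer loop
   vertex 3.8 3.8 4.2
   vertex 1.7 3.9 0.9
   vertex 2.8 3.7 4.4
  endloop
 endfacet
 facet normal -0.955 -0.117 0.274
  outer loop
   vertex 1.4 3.4 1.0
   vertex 1.4 1.3 0.1
   vertex 2.4 1.8 3.8
  endloop
 endfacet
 facet normal -0.694 0.284 -0.662
  outer loop
   vertex 1.4 3.4 1.0
   vertex 1.7 3.9 0.9
   vertex 1.4 1.3 0.1
  endloop
 endfacet
 facet normal -0.924 0.077 0.374
  outer loop
   vertex 1.4 3.4 1.0
   vertex 2.4 1.8 3.8
   vertex 2.8 3.7 4.4
  endloop
 endfacet
 facet normal -0.797 0.534 0.281
  outer loop
   vertex 1.4 3.4 1.0
   vertex 2.8 3.7 4.4
   vertex 1.7 3.9 0.9
  endloop
 endfacet
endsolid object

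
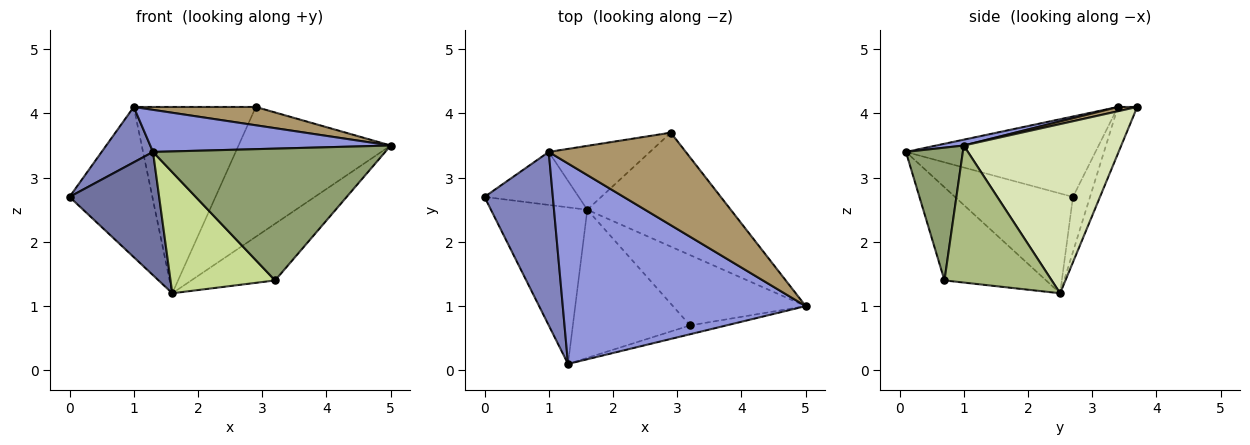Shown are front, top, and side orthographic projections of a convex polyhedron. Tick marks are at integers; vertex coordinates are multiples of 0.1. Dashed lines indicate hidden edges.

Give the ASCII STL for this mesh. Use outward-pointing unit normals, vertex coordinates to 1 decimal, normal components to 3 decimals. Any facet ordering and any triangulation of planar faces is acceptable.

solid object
 facet normal -0.631 -0.480 -0.609
  outer loop
   vertex 1.6 2.5 1.2
   vertex 1.3 0.1 3.4
   vertex 0.0 2.7 2.7
  endloop
 endfacet
 facet normal -0.746 -0.202 0.634
  outer loop
   vertex 1.0 3.4 4.1
   vertex 0.0 2.7 2.7
   vertex 1.3 0.1 3.4
  endloop
 endfacet
 facet normal 0.024 -0.205 0.978
  outer loop
   vertex 1.0 3.4 4.1
   vertex 1.3 0.1 3.4
   vertex 5.0 1.0 3.5
  endloop
 endfacet
 facet normal -0.191 0.926 -0.327
  outer loop
   vertex 1.0 3.4 4.1
   vertex 1.6 2.5 1.2
   vertex 0.0 2.7 2.7
  endloop
 endfacet
 facet normal 0.238 -0.969 -0.065
  outer loop
   vertex 3.2 0.7 1.4
   vertex 5.0 1.0 3.5
   vertex 1.3 0.1 3.4
  endloop
 endfacet
 facet normal 0.626 0.489 -0.607
  outer loop
   vertex 3.2 0.7 1.4
   vertex 1.6 2.5 1.2
   vertex 5.0 1.0 3.5
  endloop
 endfacet
 facet normal -0.524 -0.539 -0.659
  outer loop
   vertex 3.2 0.7 1.4
   vertex 1.3 0.1 3.4
   vertex 1.6 2.5 1.2
  endloop
 endfacet
 facet normal 0.614 0.593 -0.521
  outer loop
   vertex 2.9 3.7 4.1
   vertex 5.0 1.0 3.5
   vertex 1.6 2.5 1.2
  endloop
 endfacet
 facet normal 0.031 -0.194 0.981
  outer loop
   vertex 2.9 3.7 4.1
   vertex 1.0 3.4 4.1
   vertex 5.0 1.0 3.5
  endloop
 endfacet
 facet normal -0.148 0.936 -0.321
  outer loop
   vertex 2.9 3.7 4.1
   vertex 1.6 2.5 1.2
   vertex 1.0 3.4 4.1
  endloop
 endfacet
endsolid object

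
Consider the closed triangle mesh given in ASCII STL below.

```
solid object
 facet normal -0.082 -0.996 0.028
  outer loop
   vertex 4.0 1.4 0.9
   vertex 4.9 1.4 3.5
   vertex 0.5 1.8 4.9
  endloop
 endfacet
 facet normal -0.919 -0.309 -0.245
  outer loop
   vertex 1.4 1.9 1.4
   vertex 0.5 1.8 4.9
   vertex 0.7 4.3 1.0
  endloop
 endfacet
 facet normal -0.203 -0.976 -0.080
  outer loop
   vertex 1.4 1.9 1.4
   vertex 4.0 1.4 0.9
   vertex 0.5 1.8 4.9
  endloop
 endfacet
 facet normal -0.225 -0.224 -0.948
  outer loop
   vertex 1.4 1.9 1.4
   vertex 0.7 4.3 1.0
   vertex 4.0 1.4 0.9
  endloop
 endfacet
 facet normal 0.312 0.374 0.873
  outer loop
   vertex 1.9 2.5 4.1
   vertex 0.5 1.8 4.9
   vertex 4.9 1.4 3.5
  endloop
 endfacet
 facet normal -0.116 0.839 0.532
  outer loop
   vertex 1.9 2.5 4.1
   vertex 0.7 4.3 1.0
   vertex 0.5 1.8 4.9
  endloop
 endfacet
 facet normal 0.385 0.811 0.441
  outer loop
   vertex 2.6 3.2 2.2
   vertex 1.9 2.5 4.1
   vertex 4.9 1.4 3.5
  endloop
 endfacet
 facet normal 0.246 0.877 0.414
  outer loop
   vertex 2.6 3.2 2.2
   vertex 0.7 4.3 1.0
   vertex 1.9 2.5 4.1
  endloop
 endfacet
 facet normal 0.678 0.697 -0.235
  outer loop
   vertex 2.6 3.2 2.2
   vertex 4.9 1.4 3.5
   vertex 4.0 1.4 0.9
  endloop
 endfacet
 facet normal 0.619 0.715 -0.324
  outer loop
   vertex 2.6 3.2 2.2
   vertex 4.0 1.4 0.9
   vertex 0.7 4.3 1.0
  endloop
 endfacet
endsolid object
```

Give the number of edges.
15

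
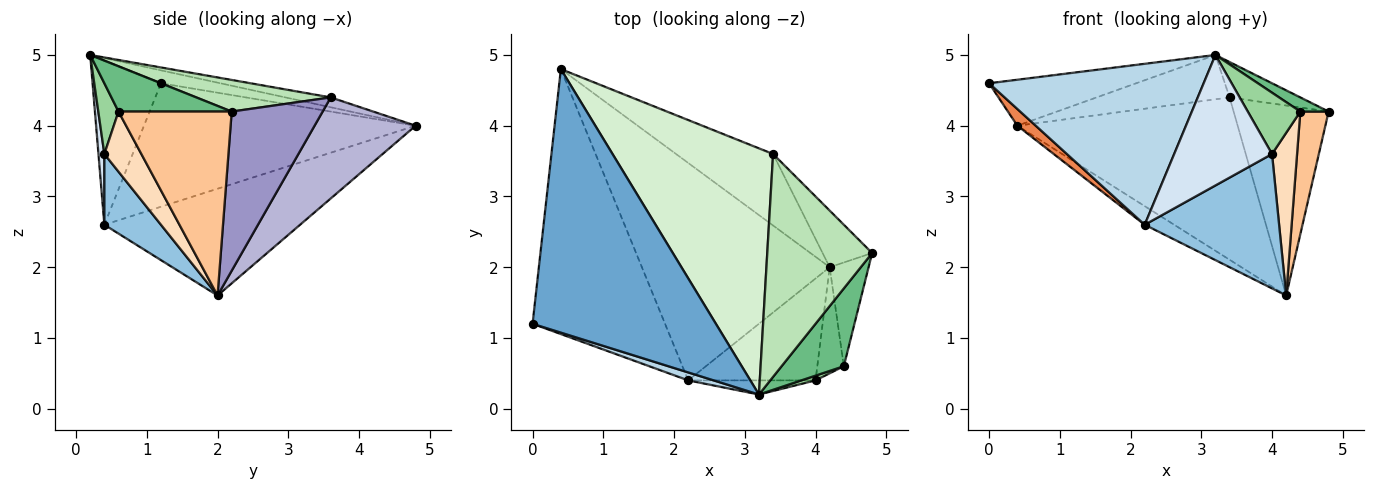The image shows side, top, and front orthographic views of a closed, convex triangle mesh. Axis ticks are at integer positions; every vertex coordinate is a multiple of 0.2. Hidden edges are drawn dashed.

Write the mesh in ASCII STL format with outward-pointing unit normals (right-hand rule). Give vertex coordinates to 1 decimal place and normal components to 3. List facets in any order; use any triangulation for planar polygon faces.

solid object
 facet normal -0.069 0.171 0.983
  outer loop
   vertex 3.2 0.2 5.0
   vertex 0.4 4.8 4.0
   vertex 0.0 1.2 4.6
  endloop
 endfacet
 facet normal 0.318 -0.756 -0.573
  outer loop
   vertex 2.2 0.4 2.6
   vertex 4.2 2.0 1.6
   vertex 4.0 0.4 3.6
  endloop
 endfacet
 facet normal -0.303 -0.952 0.047
  outer loop
   vertex 2.2 0.4 2.6
   vertex 3.2 0.2 5.0
   vertex 0.0 1.2 4.6
  endloop
 endfacet
 facet normal 0.060 -0.992 -0.108
  outer loop
   vertex 2.2 0.4 2.6
   vertex 4.0 0.4 3.6
   vertex 3.2 0.2 5.0
  endloop
 endfacet
 facet normal -0.681 -0.046 -0.731
  outer loop
   vertex 2.2 0.4 2.6
   vertex 0.0 1.2 4.6
   vertex 0.4 4.8 4.0
  endloop
 endfacet
 facet normal -0.493 0.074 -0.867
  outer loop
   vertex 2.2 0.4 2.6
   vertex 0.4 4.8 4.0
   vertex 4.2 2.0 1.6
  endloop
 endfacet
 facet normal 0.950 -0.238 -0.201
  outer loop
   vertex 4.4 0.6 4.2
   vertex 4.2 2.0 1.6
   vertex 4.8 2.2 4.2
  endloop
 endfacet
 facet normal 0.778 -0.526 -0.343
  outer loop
   vertex 4.4 0.6 4.2
   vertex 4.0 0.4 3.6
   vertex 4.2 2.0 1.6
  endloop
 endfacet
 facet normal 0.582 -0.145 0.800
  outer loop
   vertex 4.4 0.6 4.2
   vertex 4.8 2.2 4.2
   vertex 3.2 0.2 5.0
  endloop
 endfacet
 facet normal 0.358 -0.931 0.072
  outer loop
   vertex 4.4 0.6 4.2
   vertex 3.2 0.2 5.0
   vertex 4.0 0.4 3.6
  endloop
 endfacet
 facet normal 0.285 0.150 0.947
  outer loop
   vertex 3.4 3.6 4.4
   vertex 3.2 0.2 5.0
   vertex 4.8 2.2 4.2
  endloop
 endfacet
 facet normal -0.060 0.177 0.982
  outer loop
   vertex 3.4 3.6 4.4
   vertex 0.4 4.8 4.0
   vertex 3.2 0.2 5.0
  endloop
 endfacet
 facet normal 0.676 0.706 -0.210
  outer loop
   vertex 3.4 3.6 4.4
   vertex 4.8 2.2 4.2
   vertex 4.2 2.0 1.6
  endloop
 endfacet
 facet normal 0.387 0.844 -0.372
  outer loop
   vertex 3.4 3.6 4.4
   vertex 4.2 2.0 1.6
   vertex 0.4 4.8 4.0
  endloop
 endfacet
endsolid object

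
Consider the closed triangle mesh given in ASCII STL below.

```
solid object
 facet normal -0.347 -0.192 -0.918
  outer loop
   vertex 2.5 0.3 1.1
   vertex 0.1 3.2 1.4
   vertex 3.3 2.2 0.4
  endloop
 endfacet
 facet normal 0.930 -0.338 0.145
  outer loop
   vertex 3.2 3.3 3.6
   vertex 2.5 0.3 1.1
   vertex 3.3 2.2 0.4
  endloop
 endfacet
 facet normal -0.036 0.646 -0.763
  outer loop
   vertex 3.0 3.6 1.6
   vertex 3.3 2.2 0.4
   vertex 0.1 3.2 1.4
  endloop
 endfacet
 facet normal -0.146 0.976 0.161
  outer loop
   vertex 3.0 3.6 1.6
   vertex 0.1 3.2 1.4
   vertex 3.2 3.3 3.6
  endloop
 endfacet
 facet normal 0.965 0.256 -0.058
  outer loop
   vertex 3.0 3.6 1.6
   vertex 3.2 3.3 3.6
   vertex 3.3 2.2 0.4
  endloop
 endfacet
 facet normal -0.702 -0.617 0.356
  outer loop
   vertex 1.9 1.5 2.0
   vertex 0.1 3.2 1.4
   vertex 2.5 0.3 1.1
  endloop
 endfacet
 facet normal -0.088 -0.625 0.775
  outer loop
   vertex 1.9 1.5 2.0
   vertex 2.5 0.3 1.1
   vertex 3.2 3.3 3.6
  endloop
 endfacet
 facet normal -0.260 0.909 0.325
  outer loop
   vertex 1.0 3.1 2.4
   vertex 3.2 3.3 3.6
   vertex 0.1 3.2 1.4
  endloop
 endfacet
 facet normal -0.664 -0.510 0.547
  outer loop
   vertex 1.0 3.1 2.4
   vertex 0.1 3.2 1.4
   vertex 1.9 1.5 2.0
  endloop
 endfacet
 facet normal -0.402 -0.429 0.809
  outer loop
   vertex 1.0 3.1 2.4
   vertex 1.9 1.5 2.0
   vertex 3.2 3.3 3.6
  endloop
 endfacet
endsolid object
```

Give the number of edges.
15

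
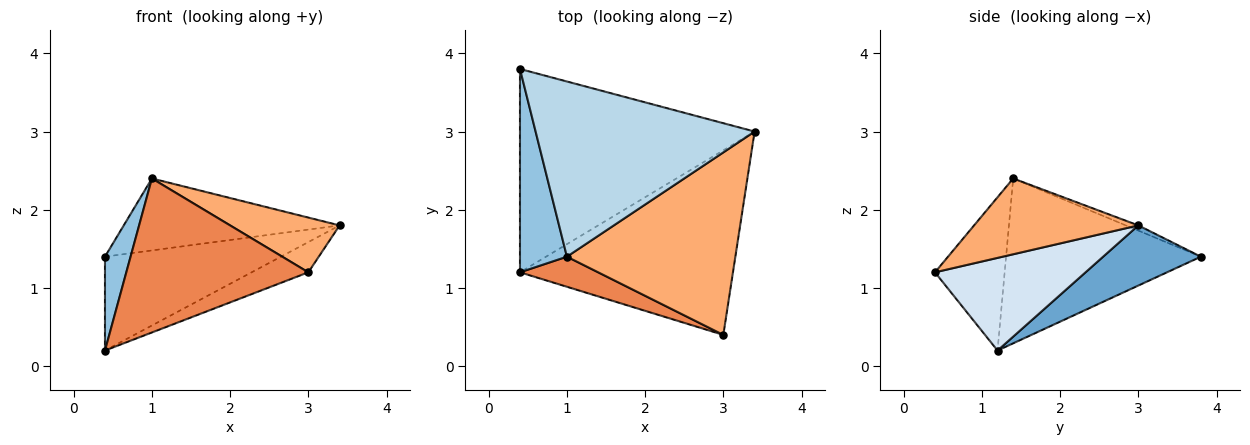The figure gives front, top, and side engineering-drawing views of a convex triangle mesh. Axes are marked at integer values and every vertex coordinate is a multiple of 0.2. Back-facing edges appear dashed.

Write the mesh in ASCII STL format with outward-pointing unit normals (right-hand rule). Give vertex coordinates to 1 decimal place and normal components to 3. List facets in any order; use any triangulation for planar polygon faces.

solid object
 facet normal 0.227 0.408 -0.884
  outer loop
   vertex 0.4 3.8 1.4
   vertex 3.4 3.0 1.8
   vertex 0.4 1.2 0.2
  endloop
 endfacet
 facet normal -0.954 -0.125 0.272
  outer loop
   vertex 1.0 1.4 2.4
   vertex 0.4 3.8 1.4
   vertex 0.4 1.2 0.2
  endloop
 endfacet
 facet normal -0.022 0.380 0.925
  outer loop
   vertex 1.0 1.4 2.4
   vertex 3.4 3.0 1.8
   vertex 0.4 3.8 1.4
  endloop
 endfacet
 facet normal 0.394 0.149 -0.907
  outer loop
   vertex 3.0 0.4 1.2
   vertex 0.4 1.2 0.2
   vertex 3.4 3.0 1.8
  endloop
 endfacet
 facet normal -0.352 -0.919 0.179
  outer loop
   vertex 3.0 0.4 1.2
   vertex 1.0 1.4 2.4
   vertex 0.4 1.2 0.2
  endloop
 endfacet
 facet normal 0.396 -0.264 0.880
  outer loop
   vertex 3.0 0.4 1.2
   vertex 3.4 3.0 1.8
   vertex 1.0 1.4 2.4
  endloop
 endfacet
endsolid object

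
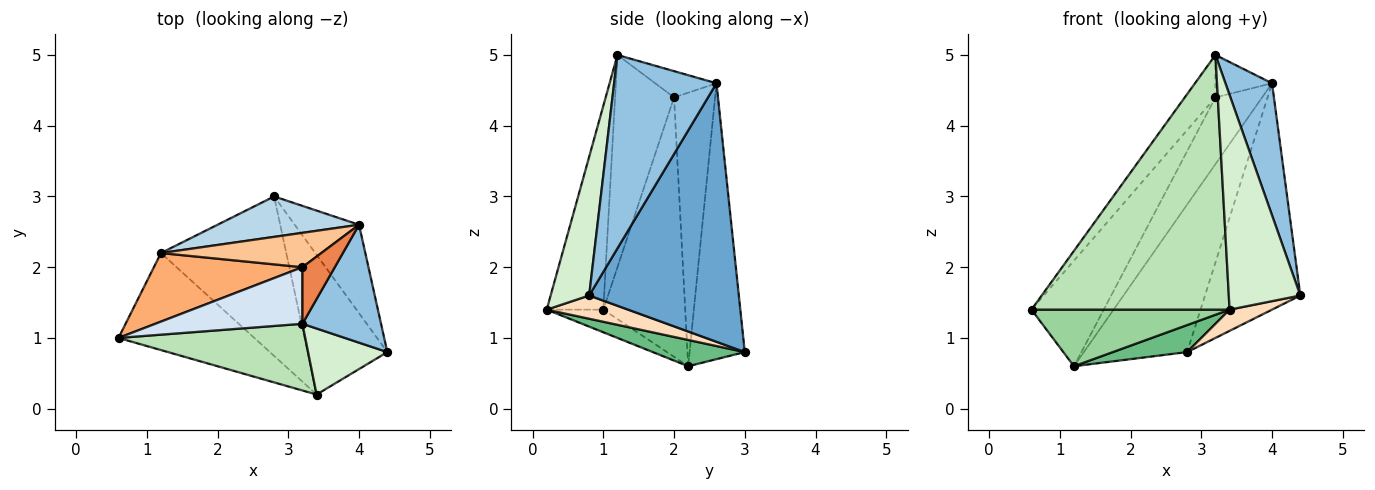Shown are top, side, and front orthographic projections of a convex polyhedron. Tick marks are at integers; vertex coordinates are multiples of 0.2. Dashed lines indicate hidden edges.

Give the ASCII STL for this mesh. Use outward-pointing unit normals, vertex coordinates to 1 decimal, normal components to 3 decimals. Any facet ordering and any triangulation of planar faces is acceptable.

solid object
 facet normal 0.826 0.526 -0.205
  outer loop
   vertex 4.0 2.6 4.6
   vertex 4.4 0.8 1.6
   vertex 2.8 3.0 0.8
  endloop
 endfacet
 facet normal 0.854 -0.389 0.347
  outer loop
   vertex 4.0 2.6 4.6
   vertex 3.2 1.2 5.0
   vertex 4.4 0.8 1.6
  endloop
 endfacet
 facet normal -0.458 0.857 0.235
  outer loop
   vertex 1.2 2.2 0.6
   vertex 4.0 2.6 4.6
   vertex 2.8 3.0 0.8
  endloop
 endfacet
 facet normal -0.756 0.393 0.524
  outer loop
   vertex 3.2 2.0 4.4
   vertex 0.6 1.0 1.4
   vertex 3.2 1.2 5.0
  endloop
 endfacet
 facet normal -0.545 0.503 0.671
  outer loop
   vertex 3.2 2.0 4.4
   vertex 3.2 1.2 5.0
   vertex 4.0 2.6 4.6
  endloop
 endfacet
 facet normal -0.689 0.608 0.395
  outer loop
   vertex 3.2 2.0 4.4
   vertex 1.2 2.2 0.6
   vertex 0.6 1.0 1.4
  endloop
 endfacet
 facet normal -0.616 0.701 0.361
  outer loop
   vertex 3.2 2.0 4.4
   vertex 4.0 2.6 4.6
   vertex 1.2 2.2 0.6
  endloop
 endfacet
 facet normal 0.277 -0.144 -0.950
  outer loop
   vertex 3.4 0.2 1.4
   vertex 2.8 3.0 0.8
   vertex 4.4 0.8 1.6
  endloop
 endfacet
 facet normal 0.202 -0.164 -0.966
  outer loop
   vertex 3.4 0.2 1.4
   vertex 1.2 2.2 0.6
   vertex 2.8 3.0 0.8
  endloop
 endfacet
 facet normal -0.142 -0.499 -0.855
  outer loop
   vertex 3.4 0.2 1.4
   vertex 0.6 1.0 1.4
   vertex 1.2 2.2 0.6
  endloop
 endfacet
 facet normal -0.266 -0.932 0.244
  outer loop
   vertex 3.4 0.2 1.4
   vertex 3.2 1.2 5.0
   vertex 0.6 1.0 1.4
  endloop
 endfacet
 facet normal 0.458 -0.850 0.261
  outer loop
   vertex 3.4 0.2 1.4
   vertex 4.4 0.8 1.6
   vertex 3.2 1.2 5.0
  endloop
 endfacet
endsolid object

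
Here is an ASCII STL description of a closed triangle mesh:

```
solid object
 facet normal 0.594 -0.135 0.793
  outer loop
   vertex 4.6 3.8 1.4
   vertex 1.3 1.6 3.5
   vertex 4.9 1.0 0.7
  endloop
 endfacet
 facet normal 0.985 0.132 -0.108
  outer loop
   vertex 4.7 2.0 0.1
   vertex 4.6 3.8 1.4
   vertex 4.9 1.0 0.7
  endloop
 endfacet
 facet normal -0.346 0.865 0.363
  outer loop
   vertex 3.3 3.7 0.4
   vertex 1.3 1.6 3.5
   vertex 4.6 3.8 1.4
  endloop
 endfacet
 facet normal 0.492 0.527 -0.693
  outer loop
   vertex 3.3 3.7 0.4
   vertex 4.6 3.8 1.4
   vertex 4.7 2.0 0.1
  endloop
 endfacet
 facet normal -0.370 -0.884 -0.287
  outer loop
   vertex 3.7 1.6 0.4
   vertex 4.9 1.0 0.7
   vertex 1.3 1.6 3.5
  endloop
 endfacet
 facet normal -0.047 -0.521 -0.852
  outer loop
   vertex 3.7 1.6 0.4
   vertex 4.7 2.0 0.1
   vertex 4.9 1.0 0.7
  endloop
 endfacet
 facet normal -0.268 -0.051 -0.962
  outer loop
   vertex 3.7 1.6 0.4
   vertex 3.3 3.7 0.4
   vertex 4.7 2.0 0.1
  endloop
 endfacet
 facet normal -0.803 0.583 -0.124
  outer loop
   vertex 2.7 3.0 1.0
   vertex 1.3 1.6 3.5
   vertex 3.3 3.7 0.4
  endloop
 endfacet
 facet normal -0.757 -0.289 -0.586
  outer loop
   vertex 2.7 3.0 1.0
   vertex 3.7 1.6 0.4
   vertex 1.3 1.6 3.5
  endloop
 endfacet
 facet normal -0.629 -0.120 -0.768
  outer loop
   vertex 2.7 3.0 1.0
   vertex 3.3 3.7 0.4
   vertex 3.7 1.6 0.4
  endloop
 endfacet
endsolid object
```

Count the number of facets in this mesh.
10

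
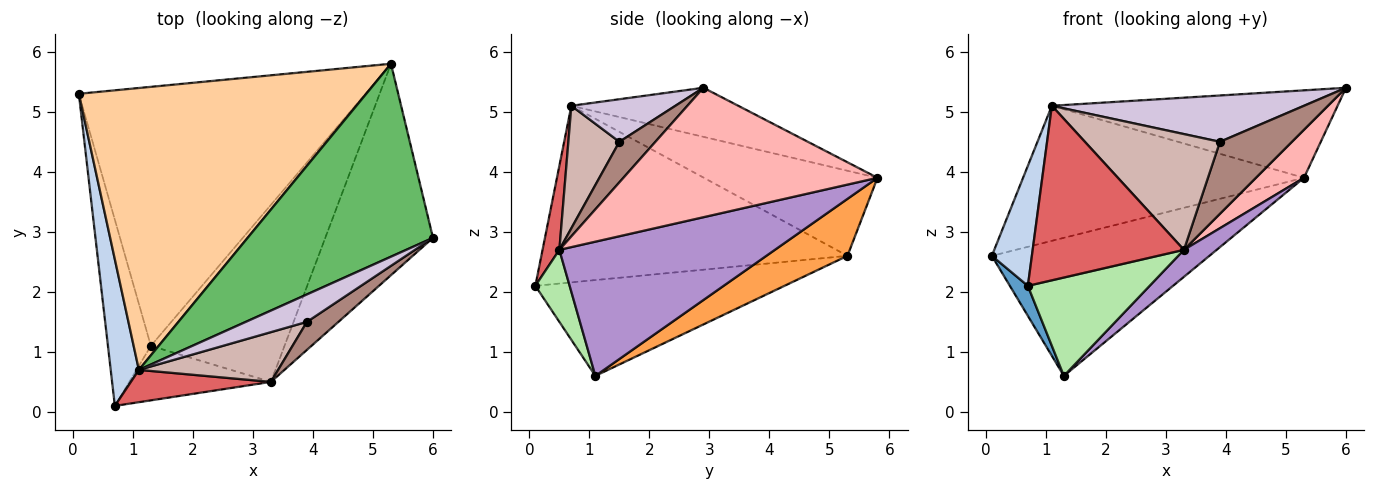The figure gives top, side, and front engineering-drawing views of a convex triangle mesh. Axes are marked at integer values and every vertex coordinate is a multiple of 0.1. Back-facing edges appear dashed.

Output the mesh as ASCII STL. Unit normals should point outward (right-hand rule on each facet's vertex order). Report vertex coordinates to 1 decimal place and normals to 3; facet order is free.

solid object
 facet normal -0.911 -0.066 -0.408
  outer loop
   vertex 1.3 1.1 0.6
   vertex 0.7 0.1 2.1
   vertex 0.1 5.3 2.6
  endloop
 endfacet
 facet normal -0.979 -0.128 0.156
  outer loop
   vertex 1.1 0.7 5.1
   vertex 0.1 5.3 2.6
   vertex 0.7 0.1 2.1
  endloop
 endfacet
 facet normal 0.173 0.463 -0.869
  outer loop
   vertex 5.3 5.8 3.9
   vertex 1.3 1.1 0.6
   vertex 0.1 5.3 2.6
  endloop
 endfacet
 facet normal -0.258 0.417 0.871
  outer loop
   vertex 5.3 5.8 3.9
   vertex 0.1 5.3 2.6
   vertex 1.1 0.7 5.1
  endloop
 endfacet
 facet normal -0.234 0.401 0.885
  outer loop
   vertex 5.3 5.8 3.9
   vertex 1.1 0.7 5.1
   vertex 6.0 2.9 5.4
  endloop
 endfacet
 facet normal 0.239 -0.849 -0.471
  outer loop
   vertex 3.3 0.5 2.7
   vertex 0.7 0.1 2.1
   vertex 1.3 1.1 0.6
  endloop
 endfacet
 facet normal 0.109 -0.977 0.181
  outer loop
   vertex 3.3 0.5 2.7
   vertex 1.1 0.7 5.1
   vertex 0.7 0.1 2.1
  endloop
 endfacet
 facet normal 0.761 -0.144 -0.633
  outer loop
   vertex 3.3 0.5 2.7
   vertex 5.3 5.8 3.9
   vertex 6.0 2.9 5.4
  endloop
 endfacet
 facet normal 0.705 -0.107 -0.702
  outer loop
   vertex 3.3 0.5 2.7
   vertex 1.3 1.1 0.6
   vertex 5.3 5.8 3.9
  endloop
 endfacet
 facet normal 0.335 -0.811 0.480
  outer loop
   vertex 3.9 1.5 4.5
   vertex 6.0 2.9 5.4
   vertex 1.1 0.7 5.1
  endloop
 endfacet
 facet normal 0.422 -0.845 0.329
  outer loop
   vertex 3.9 1.5 4.5
   vertex 3.3 0.5 2.7
   vertex 6.0 2.9 5.4
  endloop
 endfacet
 facet normal 0.328 -0.868 0.373
  outer loop
   vertex 3.9 1.5 4.5
   vertex 1.1 0.7 5.1
   vertex 3.3 0.5 2.7
  endloop
 endfacet
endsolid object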